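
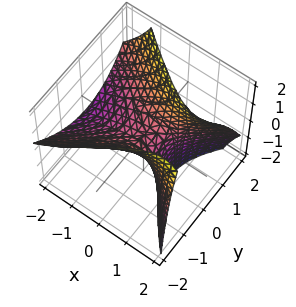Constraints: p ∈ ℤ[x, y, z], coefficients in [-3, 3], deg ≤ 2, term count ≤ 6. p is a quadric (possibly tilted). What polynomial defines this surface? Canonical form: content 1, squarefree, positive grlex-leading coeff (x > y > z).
First, the degree is 2 — the shape is more complex than any degree-1 surface.
Next, from the visible intercepts: it meets the y-axis at y = 0 (among the integer gridlines); it meets the z-axis at z = 0 (among the integer gridlines); one x-axis crossing is at x = 0.
Finally, assembling these constraints gives the stated polynomial.

2*x^2 - 3*x*z - 3*y^2 - y*z + 3*z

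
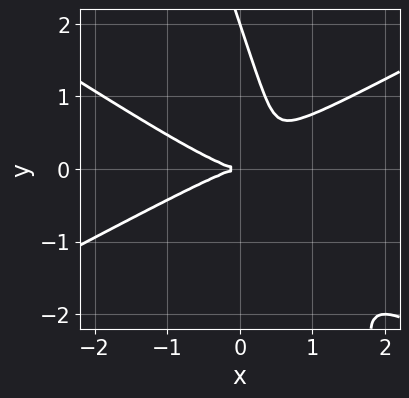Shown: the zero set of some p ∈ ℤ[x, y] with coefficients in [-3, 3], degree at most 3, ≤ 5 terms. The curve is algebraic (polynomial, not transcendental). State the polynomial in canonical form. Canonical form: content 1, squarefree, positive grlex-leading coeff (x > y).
x^3 - 3*x*y^2 - y^3 + 2*y^2

1. deg p = 3. The shape is more complex than any degree-2 curve.
2. Reading off the gridlines: it crosses the x-axis at the gridline x = 0; the y-axis gridline crossings are at y ∈ {0, 2}.
3. Together with the visible shape, these determine p as stated.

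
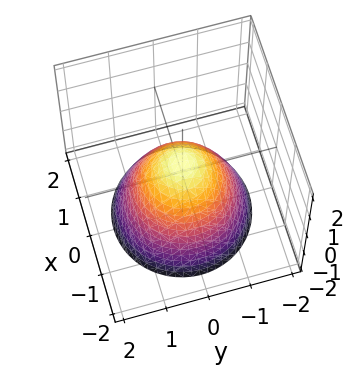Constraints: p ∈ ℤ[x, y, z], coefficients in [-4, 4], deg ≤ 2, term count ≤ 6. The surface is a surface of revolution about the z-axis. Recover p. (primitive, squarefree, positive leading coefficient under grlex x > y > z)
First, degree: the shape is more complex than any degree-1 surface, so deg p = 2.
Next, symmetry: every cross-section ⟂ z is a circle, so x, y appear only via x² + y².
Next, against the integer gridlines: a circular section at z = 0 has radius between 0 and 1.
Finally, solving for integer coefficients yields p as stated.

2*x^2 + 2*y^2 + 2*z - 1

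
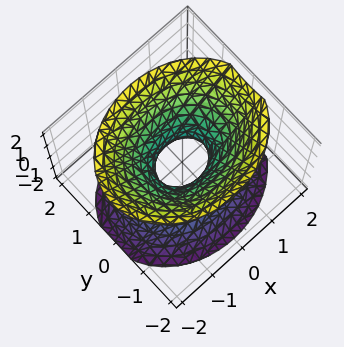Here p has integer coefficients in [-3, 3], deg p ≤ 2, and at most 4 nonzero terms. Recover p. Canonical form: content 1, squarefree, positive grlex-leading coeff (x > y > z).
2*x^2 + 3*y^2 - 2*z^2 - 1

deg p = 2. One connected sheet with a waist; a quadric.
Symmetries: mirror symmetry x ↦ −x ⇒ only even powers of x; mirror symmetry z ↦ −z ⇒ only even powers of z; mirror symmetry y ↦ −y ⇒ only even powers of y.
Checking where it meets the axes: the surface avoids every integer z-axis point in the box.
Matching integer coefficients to the picture gives p.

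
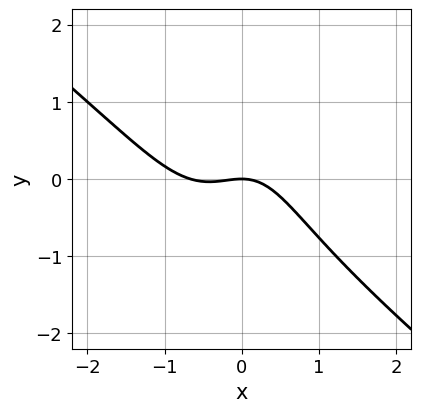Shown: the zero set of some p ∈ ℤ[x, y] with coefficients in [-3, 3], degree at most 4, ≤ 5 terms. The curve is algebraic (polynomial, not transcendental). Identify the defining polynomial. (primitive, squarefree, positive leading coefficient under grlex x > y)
The degree is 3 — the shape is more complex than any degree-2 curve.
From the axis intercepts and sections: one y-axis crossing is at y = 0; it crosses the x-axis at the gridline x = 0.
The integer polynomial consistent with all of this is the stated p.

3*x^3 + 3*x^2*y + y^3 + 2*x^2 + 3*y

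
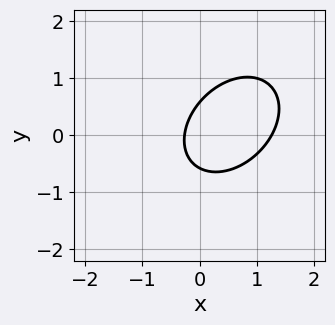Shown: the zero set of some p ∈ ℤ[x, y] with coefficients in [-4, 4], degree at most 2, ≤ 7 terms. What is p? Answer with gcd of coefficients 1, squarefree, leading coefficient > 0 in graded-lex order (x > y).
1. The degree is 2 — a generic line meets the curve in up to 2 points.
2. Putting this together gives p.

3*x^2 - 2*x*y + 3*y^2 - 3*x - 1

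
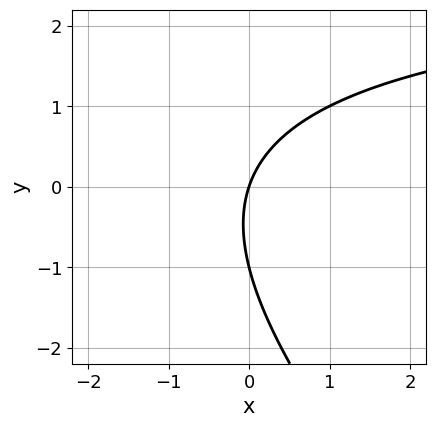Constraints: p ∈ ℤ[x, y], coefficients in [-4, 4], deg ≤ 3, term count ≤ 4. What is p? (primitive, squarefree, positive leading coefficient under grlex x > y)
First, degree: no degree-1 curve has this shape, so deg p = 2.
Then, from the axis intercepts and sections: one x-axis crossing is at x = 0; the y-axis gridline crossings are at y ∈ {-1, 0}.
Finally, the integer polynomial consistent with all of this is the stated p.

x*y + y^2 - 3*x + y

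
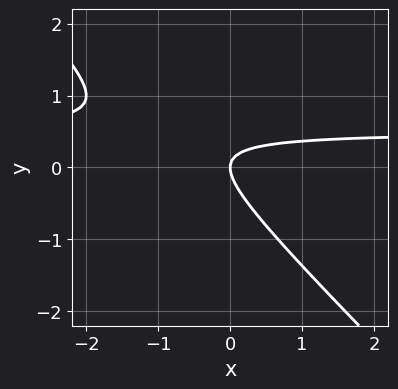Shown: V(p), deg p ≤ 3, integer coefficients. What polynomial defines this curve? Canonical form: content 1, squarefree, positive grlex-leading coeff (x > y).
2*x*y + 2*y^2 - x

Degree: a generic line meets the curve in up to 2 points, so deg p = 2.
From the visible intercepts: one x-axis crossing is at x = 0; it crosses the y-axis at the gridline y = 0.
Assembling these constraints gives the stated polynomial.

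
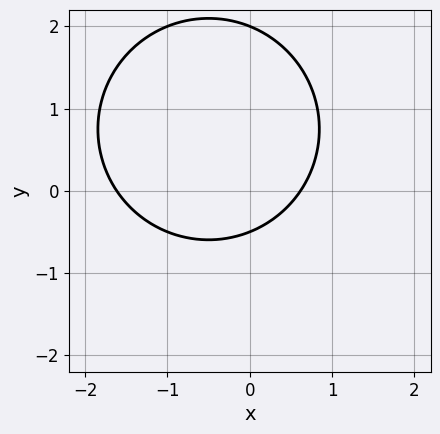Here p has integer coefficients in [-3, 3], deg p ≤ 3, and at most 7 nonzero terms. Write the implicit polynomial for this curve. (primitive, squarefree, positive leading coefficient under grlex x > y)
2*x^2 + 2*y^2 + 2*x - 3*y - 2

(a) deg p = 2. The shape is more complex than any degree-1 curve.
(b) From the visible intercepts: one y-axis crossing is at y = 2.
(c) Fitting integer coefficients to these (and the overall shape) gives p.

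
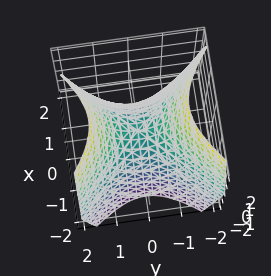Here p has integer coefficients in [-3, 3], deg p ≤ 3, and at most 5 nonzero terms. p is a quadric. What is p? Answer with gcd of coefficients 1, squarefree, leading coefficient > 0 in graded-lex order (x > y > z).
deg p = 2. A saddle surface; a quadric.
Symmetries: the y ↦ −y reflection is a symmetry, so y appears only in even powers; it's symmetric under x → −x, forcing even powers of x.
Checking where it meets the axes: one x-axis crossing is at x = 0; it meets the y-axis at y = 0 (among the integer gridlines); it meets the z-axis at z = 0 (among the integer gridlines).
Fitting integer coefficients to these (and the overall shape) gives p.

x^2 - y^2 + z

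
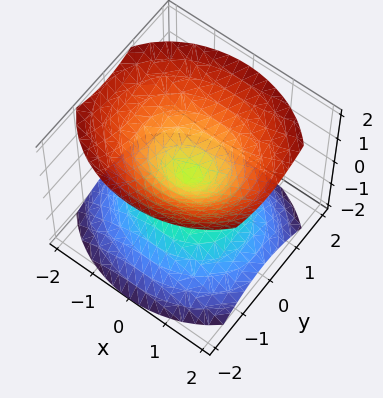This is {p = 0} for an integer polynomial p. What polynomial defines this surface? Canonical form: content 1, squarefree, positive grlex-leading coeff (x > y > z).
2*x^2 + 3*y^2 - 3*z^2

1. There are 2 components. They look like related sheets of one shape, so recover p as a whole.
2. Degree: a double cone through the origin; a quadric, so deg p = 2.
3. Symmetries: it's symmetric under z → −z, forcing even powers of z; it's symmetric under x → −x, forcing even powers of x; mirror symmetry y ↦ −y ⇒ only even powers of y.
4. Reading off the gridlines: it meets the z-axis at z = 0 (among the integer gridlines); it crosses the y-axis at the gridline y = 0.
5. The integer polynomial consistent with all of this is the stated p.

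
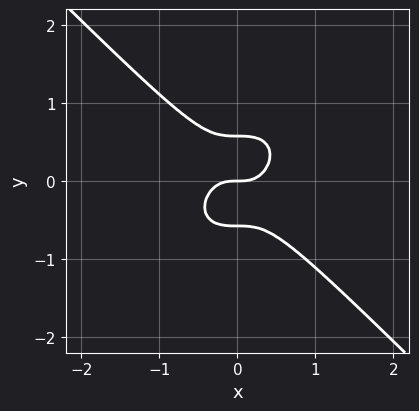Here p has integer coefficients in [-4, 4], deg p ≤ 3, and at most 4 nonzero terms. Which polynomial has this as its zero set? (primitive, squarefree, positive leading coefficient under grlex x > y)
3*x^3 + 3*y^3 - y

1. The degree is 3 — the shape is more complex than any degree-2 curve.
2. From the axis intercepts and sections: it meets the x-axis at x = 0 (among the integer gridlines); it crosses the y-axis at the gridline y = 0.
3. The integer polynomial consistent with all of this is the stated p.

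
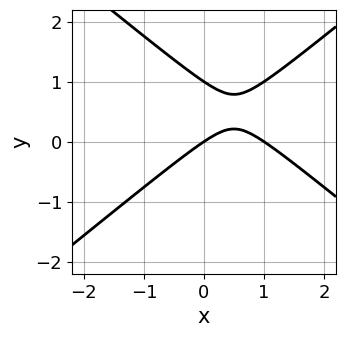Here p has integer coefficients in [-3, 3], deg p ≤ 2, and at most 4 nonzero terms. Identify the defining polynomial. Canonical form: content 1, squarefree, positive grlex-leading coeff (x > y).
2*x^2 - 3*y^2 - 2*x + 3*y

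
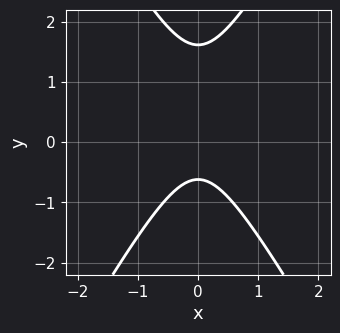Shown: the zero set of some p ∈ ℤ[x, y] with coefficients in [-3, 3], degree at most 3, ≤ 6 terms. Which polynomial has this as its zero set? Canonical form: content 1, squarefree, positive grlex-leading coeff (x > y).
3*x^2 - y^2 + y + 1

First, deg p = 2. A generic line meets the curve in up to 2 points.
Next, symmetries: it's symmetric under x → −x, forcing even powers of x.
Then, reading off the gridlines: it misses every integer gridline on the x-axis.
Finally, fitting integer coefficients to these (and the overall shape) gives p.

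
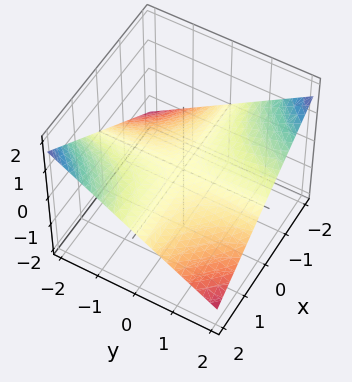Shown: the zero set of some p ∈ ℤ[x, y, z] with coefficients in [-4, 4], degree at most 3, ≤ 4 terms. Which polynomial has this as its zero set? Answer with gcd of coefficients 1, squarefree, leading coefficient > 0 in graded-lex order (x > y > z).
Degree: a saddle surface; a quadric, so deg p = 2.
Observable constraints: every point of the x-axis in the box is on the surface; the visible y-axis segment lies entirely on the surface.
Solving for integer coefficients yields p as stated.

x*y + 3*z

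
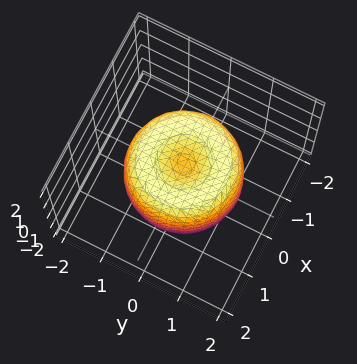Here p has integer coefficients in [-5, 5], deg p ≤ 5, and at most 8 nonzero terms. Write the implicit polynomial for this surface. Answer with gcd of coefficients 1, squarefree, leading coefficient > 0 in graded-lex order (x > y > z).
2*x^4 + 4*x^2*y^2 + 2*y^4 - 3*x^2 - 3*y^2 + 2*z^2 - 1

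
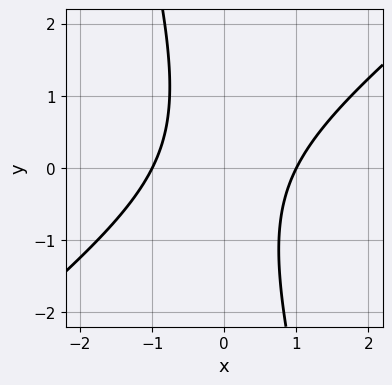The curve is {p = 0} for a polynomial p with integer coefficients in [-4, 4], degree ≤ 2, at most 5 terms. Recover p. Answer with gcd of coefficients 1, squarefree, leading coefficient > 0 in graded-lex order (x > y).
3*x^2 - 3*x*y - y^2 - 3

(a) The degree is 2 — the shape is more complex than any degree-1 curve.
(b) Observable constraints: it misses every integer gridline on the y-axis; the x-axis gridline crossings are at x ∈ {-1, 1}.
(c) Putting this together gives p.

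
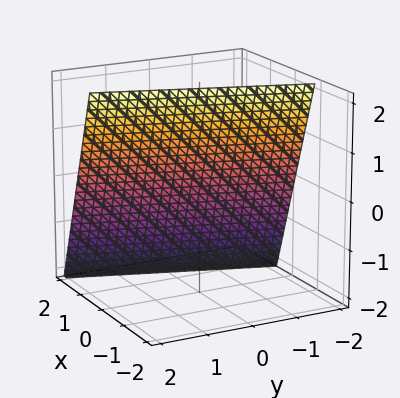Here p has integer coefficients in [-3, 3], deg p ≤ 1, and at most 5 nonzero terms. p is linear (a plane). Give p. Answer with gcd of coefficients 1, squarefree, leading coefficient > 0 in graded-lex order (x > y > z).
3*x - y + z - 2

First, the degree is 1 — every cross-section is a straight line — this is a plane.
Next, from the axis intercepts and sections: one y-axis crossing is at y = -2; it crosses the z-axis at the gridline z = 2.
Finally, assembling these constraints gives the stated polynomial.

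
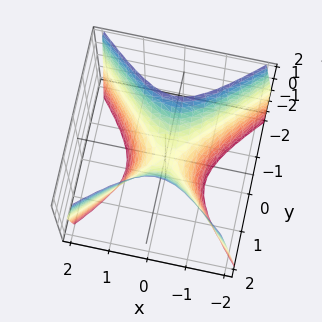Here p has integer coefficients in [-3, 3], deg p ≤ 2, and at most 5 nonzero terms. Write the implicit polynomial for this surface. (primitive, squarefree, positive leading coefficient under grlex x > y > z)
First, degree: a hyperbolic paraboloid; a quadric, so deg p = 2.
Then, symmetries: it's symmetric under y → −y, forcing even powers of y; mirror symmetry x ↦ −x ⇒ only even powers of x.
Then, observable constraints: it crosses the z-axis at the gridline z = 0; it crosses the y-axis at the gridline y = 0; it meets the x-axis at x = 0 (among the integer gridlines).
Finally, solving for integer coefficients yields p as stated.

2*x^2 - 2*y^2 + z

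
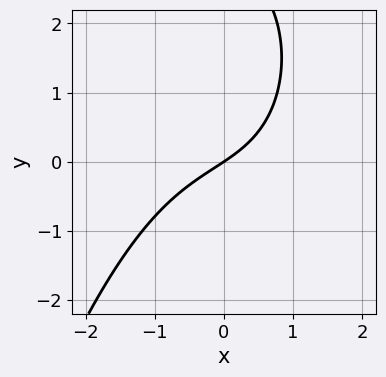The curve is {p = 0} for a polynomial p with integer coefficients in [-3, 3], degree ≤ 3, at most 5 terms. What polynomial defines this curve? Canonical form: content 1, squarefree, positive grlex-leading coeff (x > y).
First, deg p = 3. No degree-2 curve has this shape.
Next, reading off the gridlines: it meets the x-axis at x = 0 (among the integer gridlines); one y-axis crossing is at y = 0.
Finally, together with the visible shape, these determine p as stated.

x^3 + y^2 + 2*x - 3*y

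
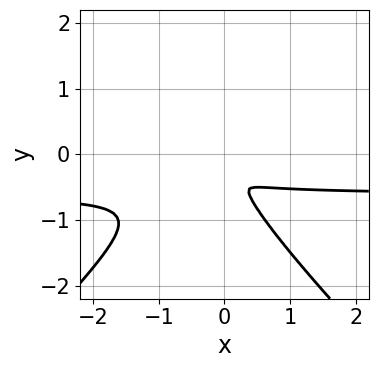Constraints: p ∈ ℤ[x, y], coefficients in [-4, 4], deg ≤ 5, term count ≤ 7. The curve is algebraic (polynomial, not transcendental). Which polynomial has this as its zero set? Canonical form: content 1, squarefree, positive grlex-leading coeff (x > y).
x^2*y^2 - y^4 - x^2*y + x*y^2 - x^2

1. Degree: a generic line meets the curve in up to 4 points, so deg p = 4.
2. Putting this together gives p.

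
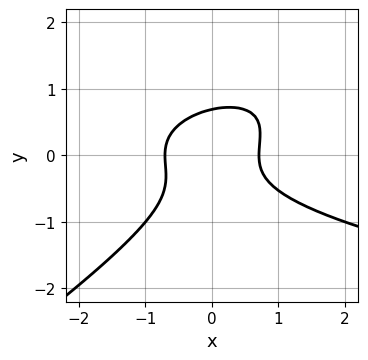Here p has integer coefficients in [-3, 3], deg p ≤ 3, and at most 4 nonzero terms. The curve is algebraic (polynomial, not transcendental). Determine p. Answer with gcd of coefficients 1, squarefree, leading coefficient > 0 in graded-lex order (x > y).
2*x*y^2 - 3*y^3 - 2*x^2 + 1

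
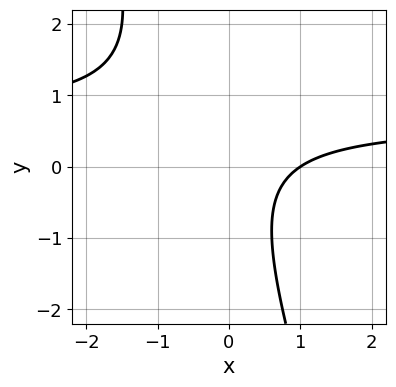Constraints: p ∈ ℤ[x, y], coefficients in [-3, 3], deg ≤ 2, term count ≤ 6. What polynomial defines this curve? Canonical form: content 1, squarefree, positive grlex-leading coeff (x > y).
First, deg p = 2. A generic line meets the curve in up to 2 points.
Next, from the axis intercepts and sections: no y-intercept at any integer in the box; one x-axis crossing is at x = 1.
Finally, the integer polynomial consistent with all of this is the stated p.

3*x*y + y^2 - 2*x + 2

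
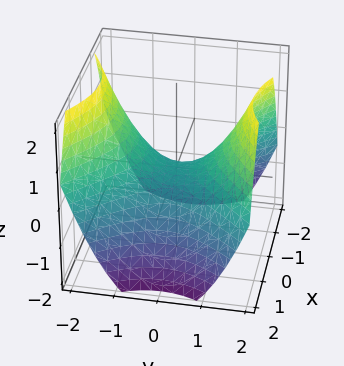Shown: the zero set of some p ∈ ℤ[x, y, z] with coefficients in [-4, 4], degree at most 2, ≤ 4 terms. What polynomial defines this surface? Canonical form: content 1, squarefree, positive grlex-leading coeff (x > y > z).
2*x^2 - 2*y^2 + 3*z

1. deg p = 2. A hyperbolic paraboloid; a quadric.
2. Symmetries: it's symmetric under y → −y, forcing even powers of y; mirror symmetry x ↦ −x ⇒ only even powers of x.
3. Reading off the gridlines: one y-axis crossing is at y = 0; it crosses the z-axis at the gridline z = 0; it crosses the x-axis at the gridline x = 0.
4. Fitting integer coefficients to these (and the overall shape) gives p.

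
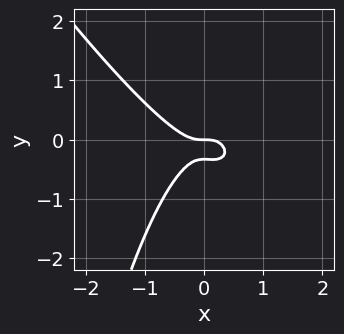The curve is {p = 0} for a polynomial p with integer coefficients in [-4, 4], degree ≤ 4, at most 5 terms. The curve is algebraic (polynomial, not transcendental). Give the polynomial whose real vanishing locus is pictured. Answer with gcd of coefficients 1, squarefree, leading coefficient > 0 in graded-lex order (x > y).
3*x^3 + 2*x^2*y + 3*y^2 + y

Degree: a generic line meets the curve in up to 3 points, so deg p = 3.
From the visible intercepts: it meets the x-axis at x = 0 (among the integer gridlines); it meets the y-axis at y = 0 (among the integer gridlines).
Together with the visible shape, these determine p as stated.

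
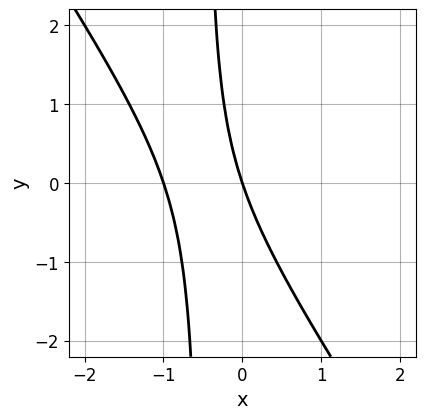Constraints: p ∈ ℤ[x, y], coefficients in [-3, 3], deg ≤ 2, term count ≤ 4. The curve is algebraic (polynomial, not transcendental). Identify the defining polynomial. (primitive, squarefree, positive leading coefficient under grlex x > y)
3*x^2 + 2*x*y + 3*x + y

First, the degree is 2 — no degree-1 curve has this shape.
Next, against the integer gridlines: the x-axis gridline crossings are at x ∈ {-1, 0}; it crosses the y-axis at the gridline y = 0.
Finally, matching integer coefficients to the picture gives p.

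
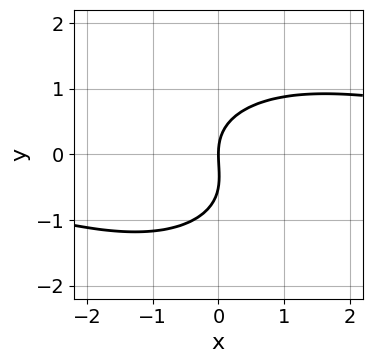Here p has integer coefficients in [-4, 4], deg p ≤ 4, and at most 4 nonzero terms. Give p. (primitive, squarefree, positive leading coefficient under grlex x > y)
x^2*y + 2*y^3 + y^2 - 3*x

(a) deg p = 3. A generic line meets the curve in up to 3 points.
(b) Observable constraints: it meets the x-axis at x = 0 (among the integer gridlines); it meets the y-axis at y = 0 (among the integer gridlines).
(c) Fitting integer coefficients to these (and the overall shape) gives p.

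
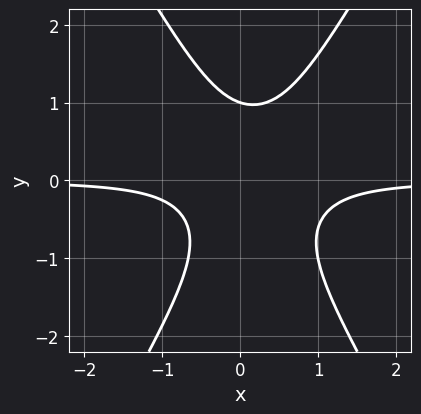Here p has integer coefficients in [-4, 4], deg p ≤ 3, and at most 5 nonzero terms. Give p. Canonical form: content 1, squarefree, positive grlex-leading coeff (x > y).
3*x^2*y - y^3 - x*y + 1

(a) deg p = 3. The shape is more complex than any degree-2 curve.
(b) Reading off the gridlines: it crosses the y-axis at the gridline y = 1; no x-intercept at any integer in the box.
(c) Matching integer coefficients to the picture gives p.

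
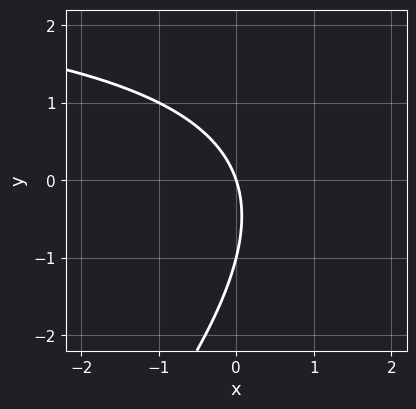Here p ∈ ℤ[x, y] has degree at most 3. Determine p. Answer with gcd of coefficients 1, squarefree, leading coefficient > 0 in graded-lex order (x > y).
Degree: a generic line meets the curve in up to 2 points, so deg p = 2.
Reading off the gridlines: among the integer gridlines, it crosses the y-axis at y ∈ {-1, 0}; one x-axis crossing is at x = 0.
Putting this together gives p.

x*y - y^2 - 3*x - y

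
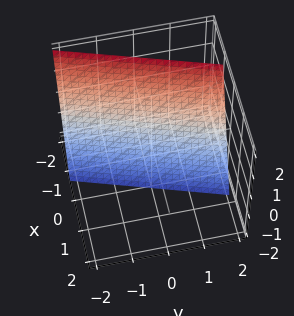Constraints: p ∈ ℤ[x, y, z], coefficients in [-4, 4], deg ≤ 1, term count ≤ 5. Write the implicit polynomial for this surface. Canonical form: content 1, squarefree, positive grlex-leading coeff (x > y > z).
First, the degree is 1 — every cross-section is a straight line — this is a plane.
Then, checking where it meets the axes: it meets the y-axis at y = 2 (among the integer gridlines); one z-axis crossing is at z = -2.
Finally, putting this together gives p.

3*x - y + z + 2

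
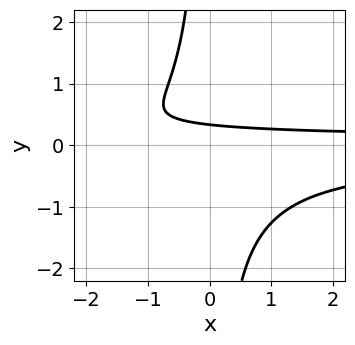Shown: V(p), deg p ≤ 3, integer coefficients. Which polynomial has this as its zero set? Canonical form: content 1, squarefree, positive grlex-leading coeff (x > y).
(a) deg p = 3. The shape is more complex than any degree-2 curve.
(b) From the axis intercepts and sections: no x-intercept at any integer in the box.
(c) The integer polynomial consistent with all of this is the stated p.

3*x*y^2 + 3*y - 1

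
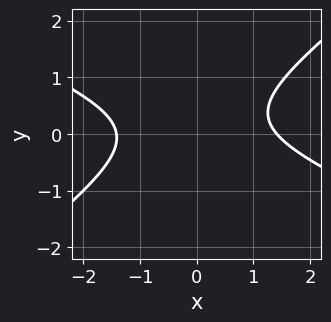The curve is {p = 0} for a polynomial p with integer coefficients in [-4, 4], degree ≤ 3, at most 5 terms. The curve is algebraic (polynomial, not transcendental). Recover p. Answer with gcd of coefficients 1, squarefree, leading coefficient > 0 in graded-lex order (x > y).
(a) deg p = 2. No degree-1 curve has this shape.
(b) Checking where it meets the axes: it misses every integer gridline on the y-axis.
(c) Assembling these constraints gives the stated polynomial.

x^2 + x*y - 3*y^2 + y - 2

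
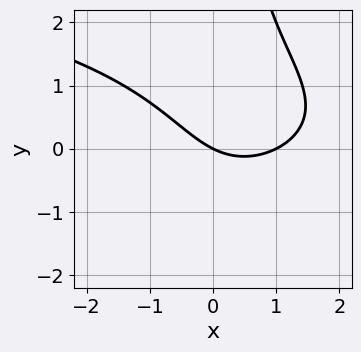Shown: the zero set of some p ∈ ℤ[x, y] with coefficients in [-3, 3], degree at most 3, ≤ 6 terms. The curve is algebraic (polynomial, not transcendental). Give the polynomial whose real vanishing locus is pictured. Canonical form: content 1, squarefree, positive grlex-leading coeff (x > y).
1. The degree is 3 — the shape is more complex than any degree-2 curve.
2. From the visible intercepts: the x-axis gridline crossings are at x ∈ {0, 1}; it crosses the y-axis at the gridline y = 0.
3. Fitting integer coefficients to these (and the overall shape) gives p.

x*y^2 + x^2 - x - 2*y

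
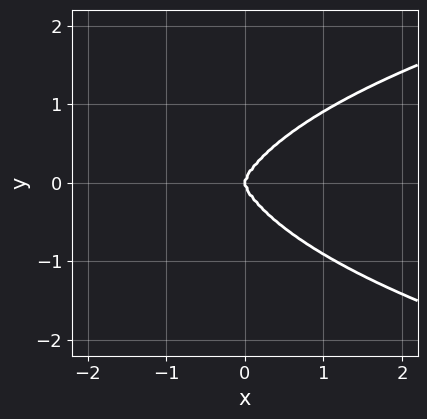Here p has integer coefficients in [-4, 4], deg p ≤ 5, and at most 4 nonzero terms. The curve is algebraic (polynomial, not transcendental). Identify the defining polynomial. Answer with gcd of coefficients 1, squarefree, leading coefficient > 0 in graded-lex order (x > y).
Degree: the shape is more complex than any degree-3 curve, so deg p = 4.
Symmetries: mirror symmetry y ↦ −y ⇒ only even powers of y.
Against the integer gridlines: it meets the x-axis at x = 0 (among the integer gridlines); it crosses the y-axis at the gridline y = 0.
Putting this together gives p.

2*x^2*y^2 + 2*y^4 - 3*x^3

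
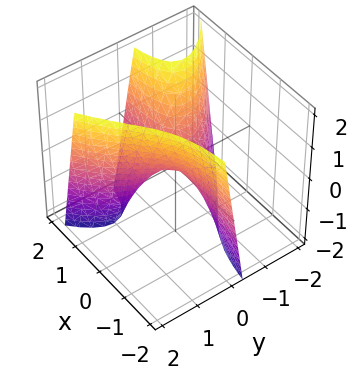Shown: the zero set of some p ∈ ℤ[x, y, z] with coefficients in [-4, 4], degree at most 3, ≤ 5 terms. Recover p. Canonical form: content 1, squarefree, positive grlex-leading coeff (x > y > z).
y^3 - 3*x*y - z

1. deg p = 3.
2. Observable constraints: the visible x-axis segment lies entirely on the surface; it meets the y-axis at y = 0 (among the integer gridlines).
3. Solving for integer coefficients yields p as stated.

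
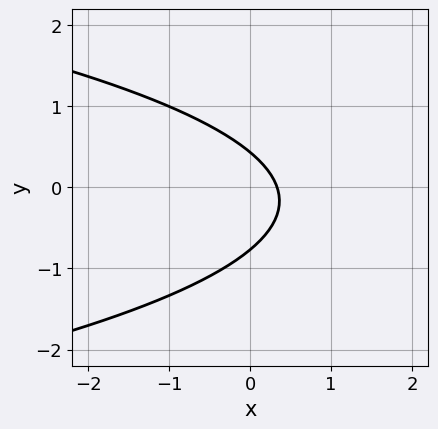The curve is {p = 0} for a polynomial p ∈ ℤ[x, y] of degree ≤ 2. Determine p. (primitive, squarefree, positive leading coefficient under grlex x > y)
Degree: a generic line meets the curve in up to 2 points, so deg p = 2.
Putting this together gives p.

3*y^2 + 3*x + y - 1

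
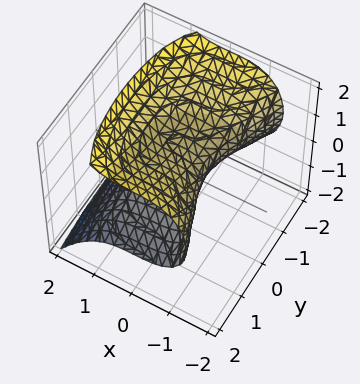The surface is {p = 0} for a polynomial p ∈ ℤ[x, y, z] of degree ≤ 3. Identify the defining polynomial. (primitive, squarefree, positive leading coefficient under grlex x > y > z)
1. deg p = 3. No degree-2 surface has this shape.
2. Reading off the gridlines: among the integer gridlines, it crosses the z-axis at z ∈ {0, 1}; one y-axis crossing is at y = 0; it crosses the x-axis at the gridline x = 0.
3. These observations pin down the coefficients.

2*x^3 + y^2 - 3*z^2 + 3*z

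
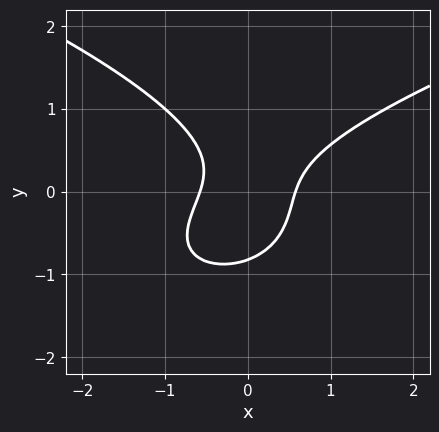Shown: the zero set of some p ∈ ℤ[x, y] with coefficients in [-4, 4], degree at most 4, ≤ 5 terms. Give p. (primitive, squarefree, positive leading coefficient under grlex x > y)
First, degree: a generic line meets the curve in up to 3 points, so deg p = 3.
Finally, putting this together gives p.

3*y^3 - 3*x^2 + 2*x*y + y^2 + 1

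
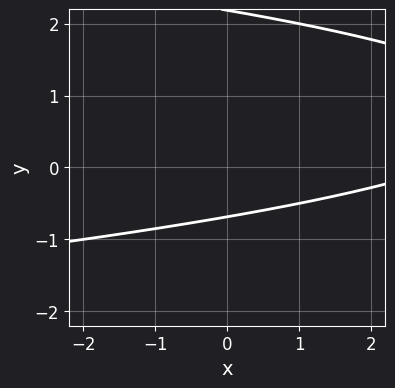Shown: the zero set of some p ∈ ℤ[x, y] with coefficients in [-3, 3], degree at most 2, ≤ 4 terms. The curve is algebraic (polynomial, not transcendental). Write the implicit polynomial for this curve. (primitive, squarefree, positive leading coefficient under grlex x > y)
deg p = 2.
From the visible intercepts: no x-intercept at any integer in the box.
Fitting integer coefficients to these (and the overall shape) gives p.

2*y^2 + x - 3*y - 3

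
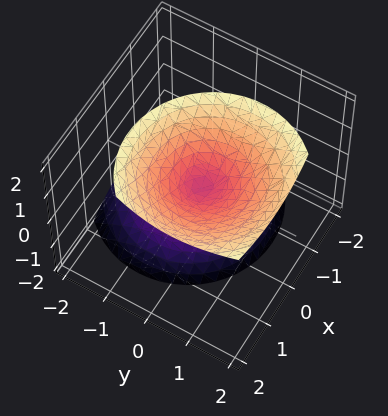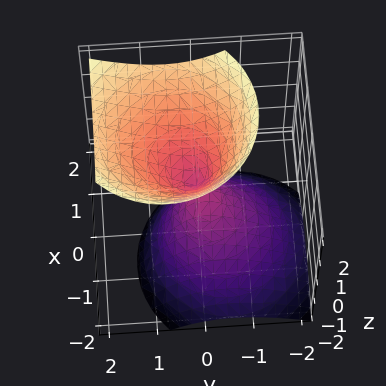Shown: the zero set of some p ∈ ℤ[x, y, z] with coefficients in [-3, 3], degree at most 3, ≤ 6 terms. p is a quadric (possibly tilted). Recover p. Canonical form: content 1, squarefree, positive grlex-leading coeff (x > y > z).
3*x^2 - 2*x*z + 3*y^2 - 2*y*z - 2*z^2

1. Degree: the shape is more complex than any degree-1 surface, so deg p = 2.
2. Against the integer gridlines: one x-axis crossing is at x = 0; it crosses the y-axis at the gridline y = 0.
3. Assembling these constraints gives the stated polynomial.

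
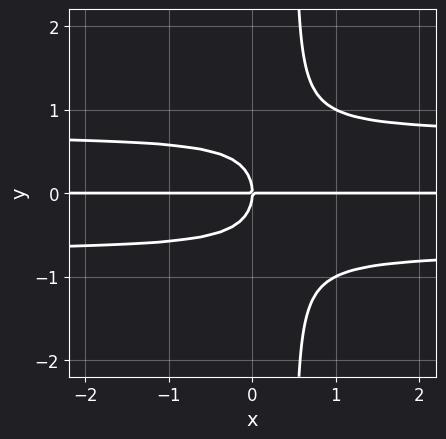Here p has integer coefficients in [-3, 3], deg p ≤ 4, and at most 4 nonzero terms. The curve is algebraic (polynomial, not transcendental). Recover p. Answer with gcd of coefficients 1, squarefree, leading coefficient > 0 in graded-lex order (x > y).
First, degree: a generic line meets the curve in up to 4 points, so deg p = 4.
Then, reading off the gridlines: the visible x-axis segment lies entirely on the curve; it crosses the y-axis at the gridline y = 0.
Finally, together with the visible shape, these determine p as stated.

2*x*y^3 - y^3 - x*y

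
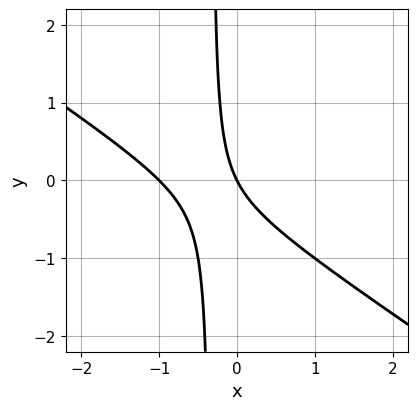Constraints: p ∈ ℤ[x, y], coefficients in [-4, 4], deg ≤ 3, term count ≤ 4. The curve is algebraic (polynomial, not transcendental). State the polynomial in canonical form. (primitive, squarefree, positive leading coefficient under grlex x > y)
2*x^2 + 3*x*y + 2*x + y

1. deg p = 2. No degree-1 curve has this shape.
2. Checking where it meets the axes: the x-axis gridline crossings are at x ∈ {-1, 0}; it crosses the y-axis at the gridline y = 0.
3. Solving for integer coefficients yields p as stated.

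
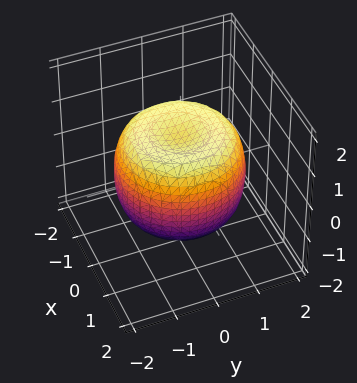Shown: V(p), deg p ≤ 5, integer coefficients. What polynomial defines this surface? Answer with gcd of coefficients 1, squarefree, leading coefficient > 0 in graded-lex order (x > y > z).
2*x^4 + 4*x^2*y^2 + 2*y^4 - 3*x^2 - 3*y^2 + 3*z^2 - 3

First, the degree is 4 — the shape is more complex than any degree-3 surface.
Next, by symmetry, every cross-section ⟂ z is a circle, so x, y appear only via x² + y².
Next, from the visible intercepts: a circular section at z = 1 has radius between 1 and 2; the z-axis gridline crossings are at z ∈ {-1, 1}.
Finally, fitting integer coefficients to these (and the overall shape) gives p.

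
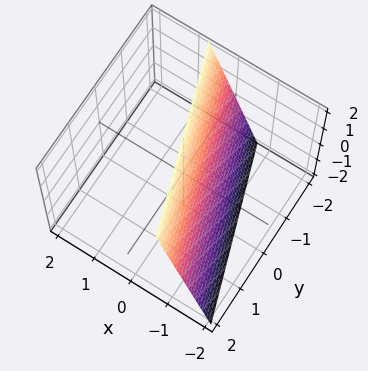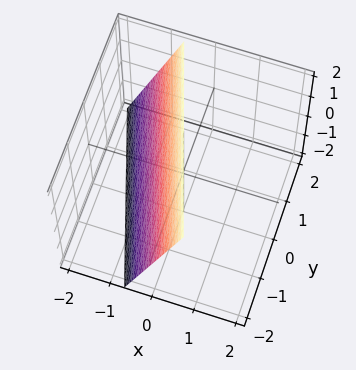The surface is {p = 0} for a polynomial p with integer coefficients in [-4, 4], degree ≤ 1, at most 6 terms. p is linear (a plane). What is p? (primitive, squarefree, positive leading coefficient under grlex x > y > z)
3*x + y - z + 2

First, degree: every cross-section is a straight line — this is a plane, so deg p = 1.
Then, from the axis intercepts and sections: it crosses the z-axis at the gridline z = 2; one y-axis crossing is at y = -2.
Finally, solving for integer coefficients yields p as stated.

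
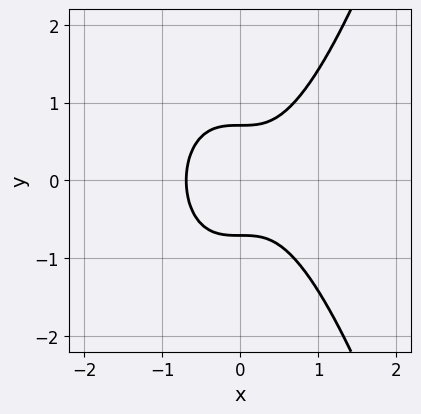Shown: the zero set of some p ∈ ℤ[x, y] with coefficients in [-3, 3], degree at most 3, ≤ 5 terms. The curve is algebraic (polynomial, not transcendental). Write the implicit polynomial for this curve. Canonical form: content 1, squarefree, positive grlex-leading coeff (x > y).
Degree: the shape is more complex than any degree-2 curve, so deg p = 3.
Symmetries: mirror symmetry y ↦ −y ⇒ only even powers of y.
Matching integer coefficients to the picture gives p.

3*x^3 - 2*y^2 + 1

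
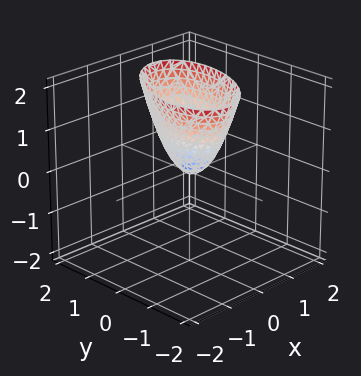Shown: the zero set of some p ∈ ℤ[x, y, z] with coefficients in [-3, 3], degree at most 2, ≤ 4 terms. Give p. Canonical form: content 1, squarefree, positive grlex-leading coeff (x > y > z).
First, deg p = 2. The shape is more complex than any degree-1 surface.
Next, observable constraints: one x-axis crossing is at x = 0; it meets the z-axis at z = 0 (among the integer gridlines); one y-axis crossing is at y = 0.
Finally, solving for integer coefficients yields p as stated.

2*x^2 - x*y + y^2 - z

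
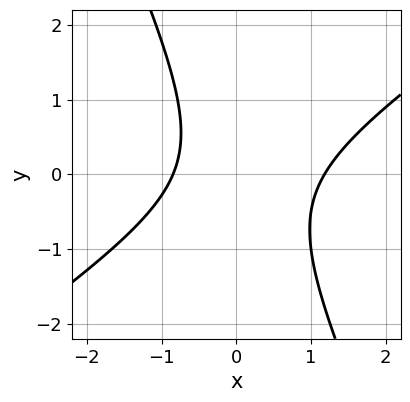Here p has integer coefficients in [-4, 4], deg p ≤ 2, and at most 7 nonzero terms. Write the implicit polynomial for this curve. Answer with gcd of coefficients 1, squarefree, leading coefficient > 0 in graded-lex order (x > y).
3*x^2 - 3*x*y - 2*y^2 - x - 3

deg p = 2. A generic line meets the curve in up to 2 points.
Checking where it meets the axes: the curve avoids every integer y-axis point in the box.
Fitting integer coefficients to these (and the overall shape) gives p.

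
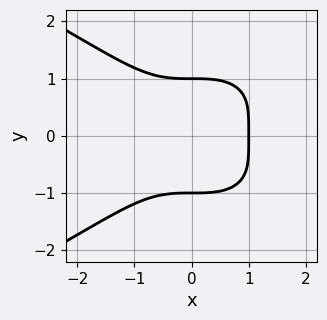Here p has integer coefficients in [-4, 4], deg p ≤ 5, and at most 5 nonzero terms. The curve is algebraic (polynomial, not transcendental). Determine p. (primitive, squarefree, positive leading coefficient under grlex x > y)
y^4 + x^3 - 1

First, degree: no degree-3 curve has this shape, so deg p = 4.
Then, symmetries: the y ↦ −y reflection is a symmetry, so y appears only in even powers.
Then, reading off the gridlines: among the integer gridlines, it crosses the y-axis at y ∈ {-1, 1}; one x-axis crossing is at x = 1.
Finally, fitting integer coefficients to these (and the overall shape) gives p.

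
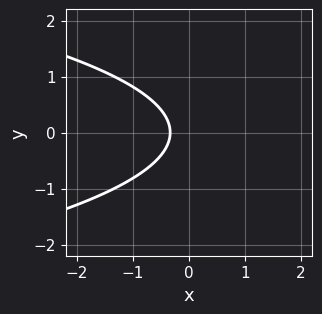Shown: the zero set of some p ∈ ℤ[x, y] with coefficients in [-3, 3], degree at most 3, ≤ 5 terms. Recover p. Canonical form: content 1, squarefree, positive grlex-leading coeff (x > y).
(a) Degree: the shape is more complex than any degree-1 curve, so deg p = 2.
(b) Symmetries: it's symmetric under y → −y, forcing even powers of y.
(c) From the axis intercepts and sections: it misses every integer gridline on the y-axis.
(d) Matching integer coefficients to the picture gives p.

3*y^2 + 3*x + 1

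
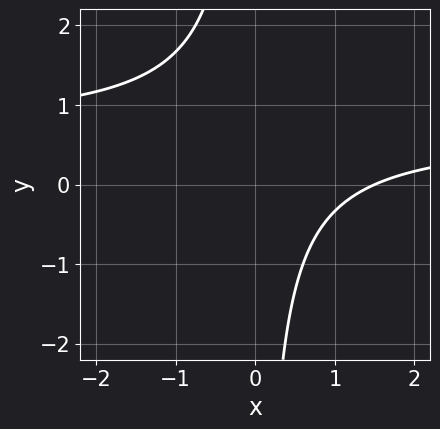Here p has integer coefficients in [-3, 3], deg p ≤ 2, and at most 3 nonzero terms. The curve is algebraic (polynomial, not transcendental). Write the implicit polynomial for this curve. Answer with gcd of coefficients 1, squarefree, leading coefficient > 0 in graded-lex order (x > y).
First, the degree is 2 — the shape is more complex than any degree-1 curve.
Then, reading off the gridlines: it misses every integer gridline on the y-axis.
Finally, these observations pin down the coefficients.

3*x*y - 2*x + 3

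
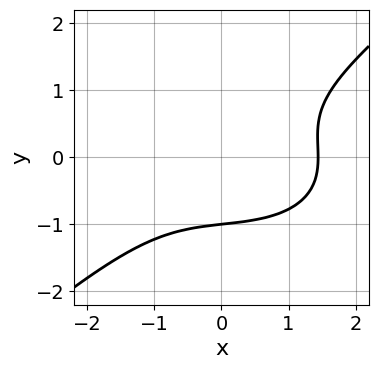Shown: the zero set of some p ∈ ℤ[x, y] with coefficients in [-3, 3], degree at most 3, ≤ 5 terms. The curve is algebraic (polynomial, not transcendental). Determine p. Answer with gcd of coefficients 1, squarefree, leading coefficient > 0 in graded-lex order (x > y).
x^3 + x*y^2 - 3*y^3 - 3

First, deg p = 3. A generic line meets the curve in up to 3 points.
Then, from the axis intercepts and sections: one y-axis crossing is at y = -1.
Finally, together with the visible shape, these determine p as stated.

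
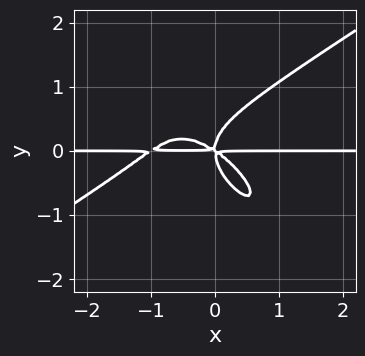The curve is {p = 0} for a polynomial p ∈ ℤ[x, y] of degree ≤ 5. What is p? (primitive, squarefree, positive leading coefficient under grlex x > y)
2*x^3*y - 3*x*y^3 - 3*y^4 + 2*x^2*y + 3*x*y^2

deg p = 4. The shape is more complex than any degree-3 curve.
Observable constraints: every point of the x-axis in the box is on the curve.
Solving for integer coefficients yields p as stated.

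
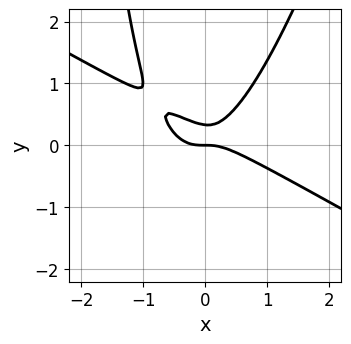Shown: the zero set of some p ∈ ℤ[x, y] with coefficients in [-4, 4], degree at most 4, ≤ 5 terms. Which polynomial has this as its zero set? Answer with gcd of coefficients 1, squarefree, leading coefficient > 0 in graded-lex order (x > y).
2*x^3 + 3*x^2*y - x*y^2 - 3*y^2 + y

First, deg p = 3. No degree-2 curve has this shape.
Next, observable constraints: it meets the x-axis at x = 0 (among the integer gridlines); it crosses the y-axis at the gridline y = 0.
Finally, the integer polynomial consistent with all of this is the stated p.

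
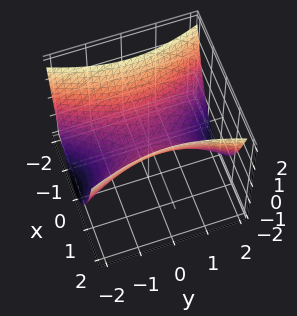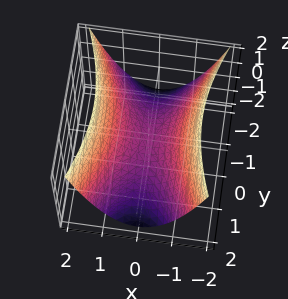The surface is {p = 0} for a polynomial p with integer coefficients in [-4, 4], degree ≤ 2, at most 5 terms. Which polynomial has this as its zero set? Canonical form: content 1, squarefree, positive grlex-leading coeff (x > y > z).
(a) deg p = 2. A hyperbolic paraboloid; a quadric.
(b) Symmetries: the x ↦ −x reflection is a symmetry, so x appears only in even powers; mirror symmetry y ↦ −y ⇒ only even powers of y.
(c) Observable constraints: it crosses the z-axis at the gridline z = 0; one y-axis crossing is at y = 0.
(d) Together with the visible shape, these determine p as stated.

3*x^2 - y^2 - 3*z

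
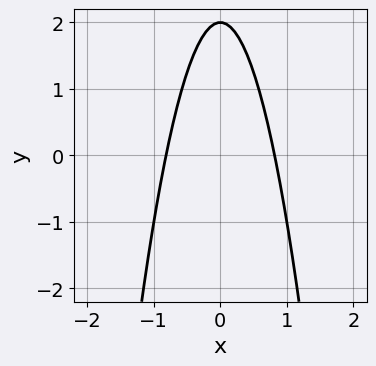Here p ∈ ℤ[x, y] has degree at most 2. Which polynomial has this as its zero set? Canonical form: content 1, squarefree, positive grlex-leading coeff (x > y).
3*x^2 + y - 2

First, deg p = 2.
Then, symmetries: the x ↦ −x reflection is a symmetry, so x appears only in even powers.
Next, from the axis intercepts and sections: it crosses the y-axis at the gridline y = 2.
Finally, assembling these constraints gives the stated polynomial.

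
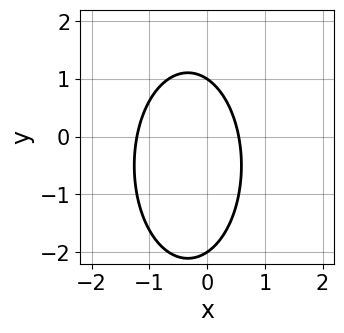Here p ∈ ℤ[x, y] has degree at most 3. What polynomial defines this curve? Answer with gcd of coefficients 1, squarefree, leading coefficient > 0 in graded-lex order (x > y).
3*x^2 + y^2 + 2*x + y - 2

First, deg p = 2. A generic line meets the curve in up to 2 points.
Next, from the visible intercepts: among the integer gridlines, it crosses the y-axis at y ∈ {-2, 1}.
Finally, together with the visible shape, these determine p as stated.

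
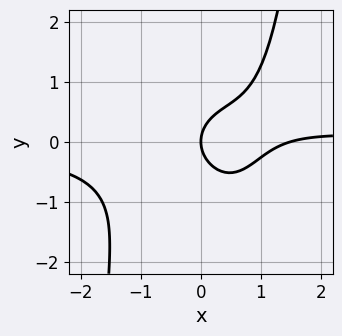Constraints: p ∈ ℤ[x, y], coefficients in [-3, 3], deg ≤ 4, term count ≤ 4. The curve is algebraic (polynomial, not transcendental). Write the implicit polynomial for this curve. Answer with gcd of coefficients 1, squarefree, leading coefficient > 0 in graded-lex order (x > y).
1. Degree: the shape is more complex than any degree-3 curve, so deg p = 4.
2. Reading off the gridlines: one x-axis crossing is at x = 0; one y-axis crossing is at y = 0.
3. Solving for integer coefficients yields p as stated.

3*x^3*y - 2*x^2 - 3*y^2 + 3*x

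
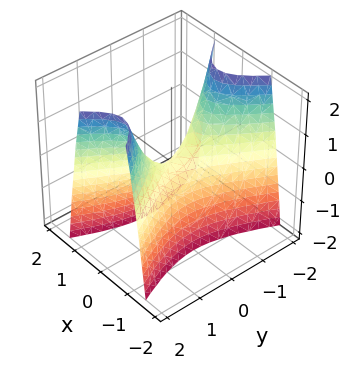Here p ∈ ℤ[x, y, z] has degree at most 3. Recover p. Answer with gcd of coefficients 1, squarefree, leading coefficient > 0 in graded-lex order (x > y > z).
First, deg p = 2.
Then, symmetries: it's symmetric under x → −x, forcing even powers of x; it's symmetric under y → −y, forcing even powers of y.
Next, from the visible intercepts: it crosses the z-axis at the gridline z = 0; it meets the y-axis at y = 0 (among the integer gridlines); one x-axis crossing is at x = 0.
Finally, solving for integer coefficients yields p as stated.

3*x^2 - y^2 + z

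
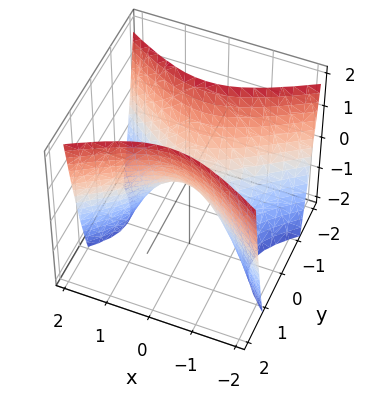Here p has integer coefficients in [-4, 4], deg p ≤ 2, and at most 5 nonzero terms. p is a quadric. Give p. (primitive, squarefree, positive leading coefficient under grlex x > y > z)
x^2 - 2*y^2 + z

deg p = 2. A hyperbolic paraboloid; a quadric.
Symmetries: mirror symmetry y ↦ −y ⇒ only even powers of y; it's symmetric under x → −x, forcing even powers of x.
From the visible intercepts: it crosses the x-axis at the gridline x = 0; one z-axis crossing is at z = 0; one y-axis crossing is at y = 0.
The integer polynomial consistent with all of this is the stated p.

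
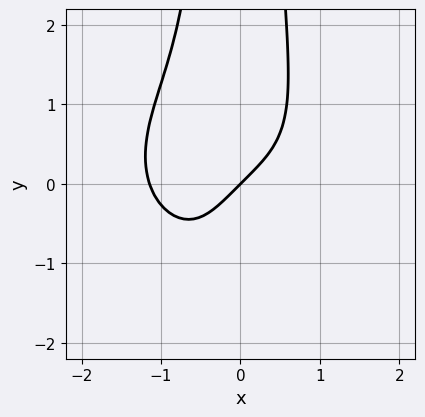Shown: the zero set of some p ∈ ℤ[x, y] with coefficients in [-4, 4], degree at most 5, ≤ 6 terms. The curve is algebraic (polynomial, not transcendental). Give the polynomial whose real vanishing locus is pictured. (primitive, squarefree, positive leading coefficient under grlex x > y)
The degree is 4 — the shape is more complex than any degree-3 curve.
Checking where it meets the axes: it crosses the x-axis at the gridline x = 0; one y-axis crossing is at y = 0.
These observations pin down the coefficients.

2*x^4 + 3*x^2*y^2 + 3*x - 3*y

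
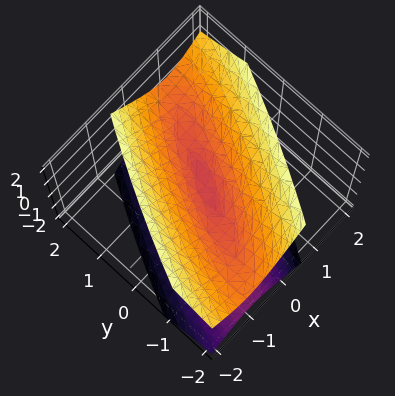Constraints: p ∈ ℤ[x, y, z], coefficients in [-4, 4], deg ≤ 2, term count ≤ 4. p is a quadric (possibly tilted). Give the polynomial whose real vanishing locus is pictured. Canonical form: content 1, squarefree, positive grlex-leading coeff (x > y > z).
3*x^2 - 3*x*y + y^2 - 2*z^2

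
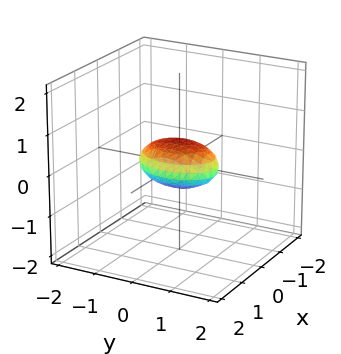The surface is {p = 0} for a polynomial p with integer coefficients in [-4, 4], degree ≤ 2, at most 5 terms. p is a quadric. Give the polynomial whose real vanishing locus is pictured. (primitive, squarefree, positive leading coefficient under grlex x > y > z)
2*x^2 + y^2 + 3*z^2 - 1

The degree is 2 — bounded and convex; a quadric.
Symmetries: mirror symmetry y ↦ −y ⇒ only even powers of y; it's symmetric under x → −x, forcing even powers of x; it's symmetric under z → −z, forcing even powers of z.
Against the integer gridlines: among the integer gridlines, it crosses the y-axis at y ∈ {-1, 1}.
Assembling these constraints gives the stated polynomial.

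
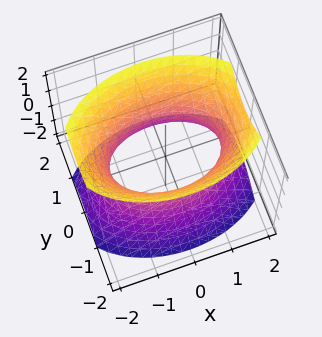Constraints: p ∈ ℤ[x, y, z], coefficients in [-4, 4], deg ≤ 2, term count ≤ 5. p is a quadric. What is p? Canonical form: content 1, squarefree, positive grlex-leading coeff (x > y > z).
(a) deg p = 2.
(b) Symmetries: it's symmetric under z → −z, forcing even powers of z; the x ↦ −x reflection is a symmetry, so x appears only in even powers; it's symmetric under y → −y, forcing even powers of y.
(c) Observable constraints: no z-intercept at any integer in the box; among the integer gridlines, it crosses the y-axis at y ∈ {-1, 1}.
(d) Fitting integer coefficients to these (and the overall shape) gives p.

x^2 + 2*y^2 - z^2 - 2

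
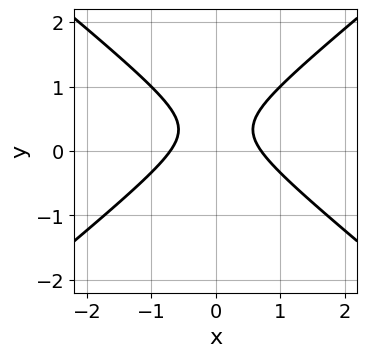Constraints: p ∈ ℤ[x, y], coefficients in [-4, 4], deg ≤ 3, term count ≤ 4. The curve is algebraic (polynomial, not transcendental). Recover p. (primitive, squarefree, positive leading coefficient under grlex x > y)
2*x^2 - 3*y^2 + 2*y - 1

(a) deg p = 2.
(b) Symmetries: mirror symmetry x ↦ −x ⇒ only even powers of x.
(c) Checking where it meets the axes: no y-intercept at any integer in the box.
(d) These observations pin down the coefficients.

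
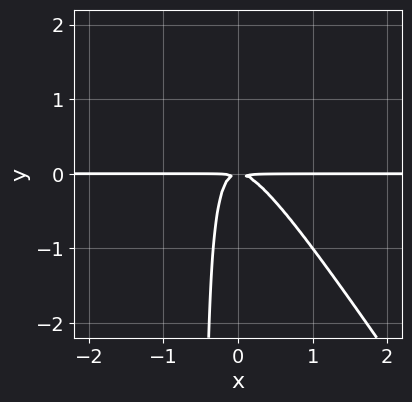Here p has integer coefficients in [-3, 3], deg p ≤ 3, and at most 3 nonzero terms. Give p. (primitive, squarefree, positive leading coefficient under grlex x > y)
(a) Degree: no degree-2 curve has this shape, so deg p = 3.
(b) Observable constraints: the visible x-axis segment lies entirely on the curve.
(c) Matching integer coefficients to the picture gives p.

3*x^2*y + 2*x*y^2 + y^2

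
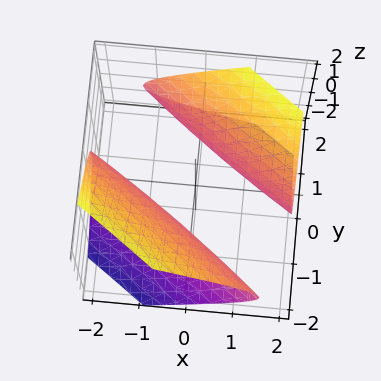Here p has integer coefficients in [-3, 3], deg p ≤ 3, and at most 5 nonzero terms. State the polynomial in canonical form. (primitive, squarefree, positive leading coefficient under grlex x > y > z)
(a) I count 2 distinct pieces.
(b) Degree: no degree-1 surface has this shape, so deg p = 2.
(c) Against the integer gridlines: among the integer gridlines, it crosses the y-axis at y ∈ {-1, 1}; no z-intercept at any integer in the box.
(d) Together with the visible shape, these determine p as stated.

x^2 + 3*x*y + 2*y^2 - 3*z^2 - 2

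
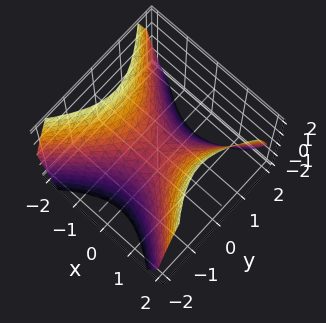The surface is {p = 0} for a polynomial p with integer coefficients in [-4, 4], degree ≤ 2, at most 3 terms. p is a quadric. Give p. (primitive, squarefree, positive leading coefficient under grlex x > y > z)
x^2 - y^2 - z

(a) The degree is 2 — a saddle surface; a quadric.
(b) Symmetries: it's symmetric under y → −y, forcing even powers of y; mirror symmetry x ↦ −x ⇒ only even powers of x.
(c) From the axis intercepts and sections: it meets the z-axis at z = 0 (among the integer gridlines); it meets the x-axis at x = 0 (among the integer gridlines); one y-axis crossing is at y = 0.
(d) Matching integer coefficients to the picture gives p.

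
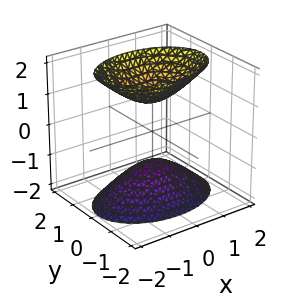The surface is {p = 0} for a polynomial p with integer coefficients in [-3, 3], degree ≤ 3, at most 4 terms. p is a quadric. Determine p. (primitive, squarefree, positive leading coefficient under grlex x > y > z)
x^2 + 2*y^2 - z^2 + 1

I count 2 distinct pieces.
deg p = 2.
Symmetries: the y ↦ −y reflection is a symmetry, so y appears only in even powers; the z ↦ −z reflection is a symmetry, so z appears only in even powers; mirror symmetry x ↦ −x ⇒ only even powers of x.
Checking where it meets the axes: among the integer gridlines, it crosses the z-axis at z ∈ {-1, 1}; it misses every integer gridline on the x-axis; the surface avoids every integer y-axis point in the box.
Together with the visible shape, these determine p as stated.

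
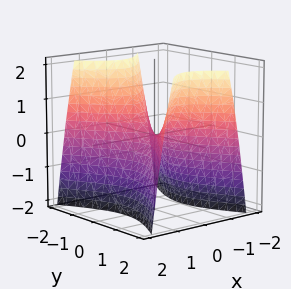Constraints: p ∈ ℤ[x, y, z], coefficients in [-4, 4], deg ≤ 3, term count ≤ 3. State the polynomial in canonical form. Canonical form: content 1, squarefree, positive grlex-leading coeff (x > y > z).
Degree: a saddle surface; a quadric, so deg p = 2.
Symmetries: it's symmetric under y → −y, forcing even powers of y; the x ↦ −x reflection is a symmetry, so x appears only in even powers.
Observable constraints: it crosses the y-axis at the gridline y = 0; one x-axis crossing is at x = 0; one z-axis crossing is at z = 0.
The integer polynomial consistent with all of this is the stated p.

2*x^2 - y^2 + z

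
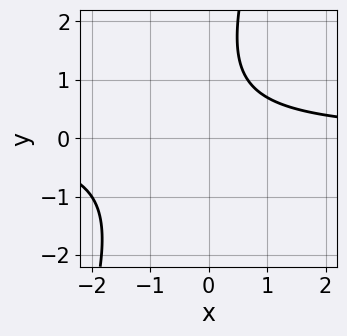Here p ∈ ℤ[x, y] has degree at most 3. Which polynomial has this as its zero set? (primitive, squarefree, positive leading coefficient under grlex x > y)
3*x*y - y^2 + 2*y - 3

1. deg p = 2.
2. Reading off the gridlines: no y-intercept at any integer in the box; it misses every integer gridline on the x-axis.
3. Solving for integer coefficients yields p as stated.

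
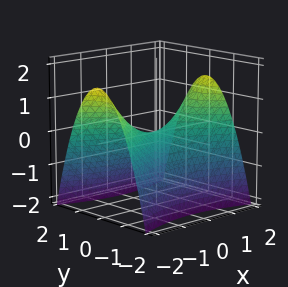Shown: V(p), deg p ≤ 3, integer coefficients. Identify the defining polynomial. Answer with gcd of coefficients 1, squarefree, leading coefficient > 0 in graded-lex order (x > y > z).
x^2 - 3*y^2 - 3*z

First, deg p = 2. A saddle surface; a quadric.
Then, symmetries: the x ↦ −x reflection is a symmetry, so x appears only in even powers; the y ↦ −y reflection is a symmetry, so y appears only in even powers.
Next, from the axis intercepts and sections: it crosses the z-axis at the gridline z = 0; it crosses the y-axis at the gridline y = 0.
Finally, solving for integer coefficients yields p as stated.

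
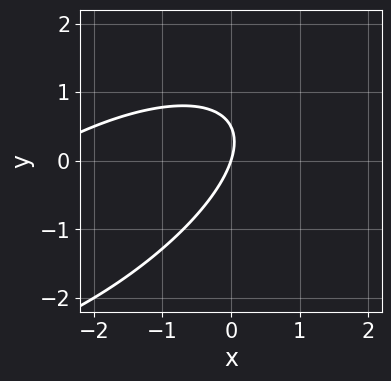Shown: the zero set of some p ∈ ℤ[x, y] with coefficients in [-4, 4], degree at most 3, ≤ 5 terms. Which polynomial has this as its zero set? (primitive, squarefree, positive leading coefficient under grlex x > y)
x^2 - 2*x*y + 2*y^2 + 3*x - y

1. The degree is 2 — a generic line meets the curve in up to 2 points.
2. Reading off the gridlines: one y-axis crossing is at y = 0; it meets the x-axis at x = 0 (among the integer gridlines).
3. Matching integer coefficients to the picture gives p.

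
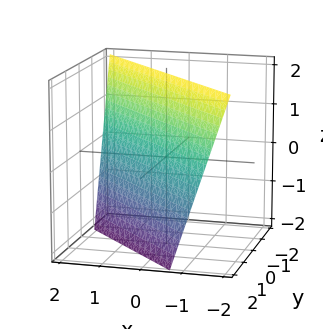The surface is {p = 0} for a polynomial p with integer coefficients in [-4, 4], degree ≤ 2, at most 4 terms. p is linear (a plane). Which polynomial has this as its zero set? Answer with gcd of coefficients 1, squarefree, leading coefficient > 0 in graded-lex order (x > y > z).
1. The degree is 1 — every cross-section is a straight line — this is a plane.
2. Against the integer gridlines: one z-axis crossing is at z = 2.
3. Matching integer coefficients to the picture gives p.

3*x + 3*y + z - 2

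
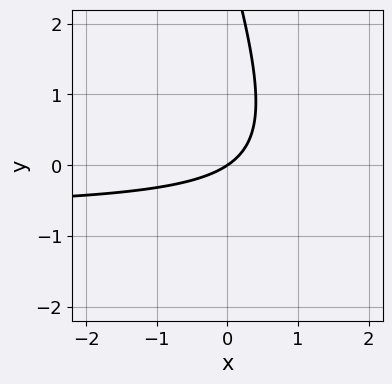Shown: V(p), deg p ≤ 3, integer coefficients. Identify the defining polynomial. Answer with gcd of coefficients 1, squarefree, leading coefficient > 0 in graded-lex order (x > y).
3*x*y + y^2 + 2*x - 3*y

(a) deg p = 2. The shape is more complex than any degree-1 curve.
(b) Checking where it meets the axes: one x-axis crossing is at x = 0; one y-axis crossing is at y = 0.
(c) These observations pin down the coefficients.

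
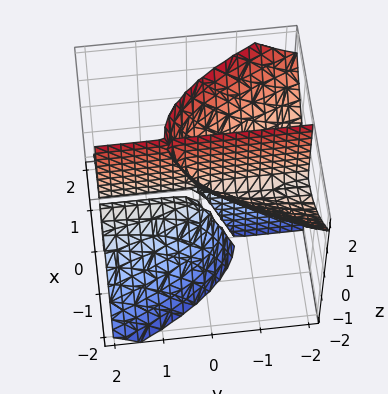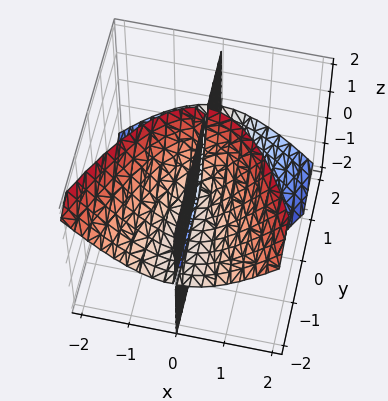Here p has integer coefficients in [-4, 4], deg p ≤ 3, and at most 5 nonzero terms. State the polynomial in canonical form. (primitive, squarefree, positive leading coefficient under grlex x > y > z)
1. The picture has 3 separate pieces. They look like related sheets of one shape, so recover p as a whole.
2. deg p = 3. A generic line meets the surface in up to 3 points.
3. From the axis intercepts and sections: it meets the x-axis at x = 0 (among the integer gridlines); every point of the y-axis in the box is on the surface; the visible z-axis segment lies entirely on the surface.
4. The integer polynomial consistent with all of this is the stated p.

3*x^3 + 3*x*y*z - x*z^2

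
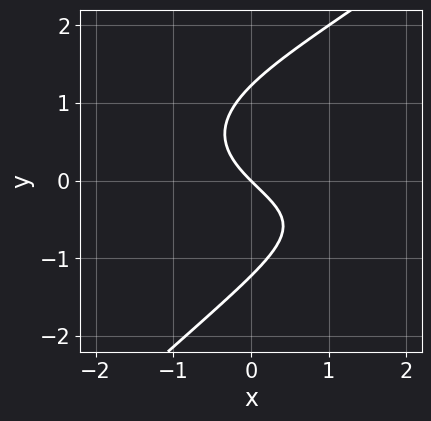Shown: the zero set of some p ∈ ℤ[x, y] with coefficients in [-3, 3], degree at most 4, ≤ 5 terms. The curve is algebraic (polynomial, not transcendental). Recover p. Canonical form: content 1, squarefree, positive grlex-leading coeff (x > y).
2*x*y^2 - 2*y^3 - x^2 + 3*x + 3*y

1. Degree: the shape is more complex than any degree-2 curve, so deg p = 3.
2. Reading off the gridlines: it meets the y-axis at y = 0 (among the integer gridlines); it crosses the x-axis at the gridline x = 0.
3. Solving for integer coefficients yields p as stated.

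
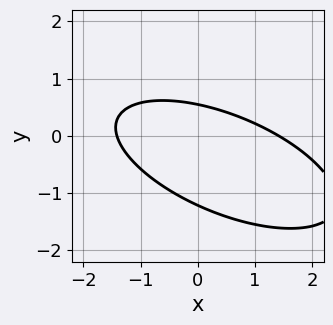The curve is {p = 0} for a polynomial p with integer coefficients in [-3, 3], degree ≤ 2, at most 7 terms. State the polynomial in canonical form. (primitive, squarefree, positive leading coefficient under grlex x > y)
First, degree: a generic line meets the curve in up to 2 points, so deg p = 2.
Finally, matching integer coefficients to the picture gives p.

x^2 + 2*x*y + 3*y^2 + 2*y - 2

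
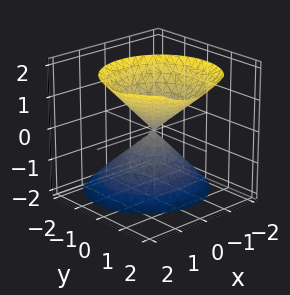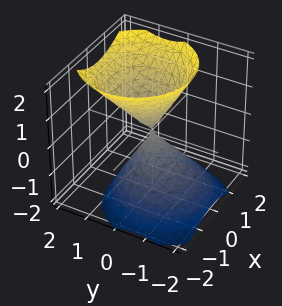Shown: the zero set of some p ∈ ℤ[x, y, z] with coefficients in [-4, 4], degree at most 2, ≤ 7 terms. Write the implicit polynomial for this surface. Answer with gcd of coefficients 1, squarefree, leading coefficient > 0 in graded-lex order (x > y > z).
3*x^2 - x*z + 3*y^2 - 2*y*z - 2*z^2

(a) I count 2 distinct pieces.
(b) deg p = 2.
(c) Against the integer gridlines: one x-axis crossing is at x = 0; it crosses the y-axis at the gridline y = 0; it meets the z-axis at z = 0 (among the integer gridlines).
(d) Together with the visible shape, these determine p as stated.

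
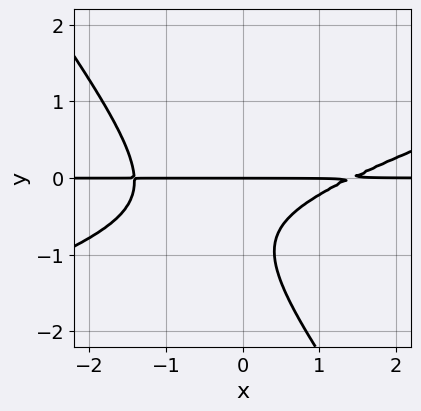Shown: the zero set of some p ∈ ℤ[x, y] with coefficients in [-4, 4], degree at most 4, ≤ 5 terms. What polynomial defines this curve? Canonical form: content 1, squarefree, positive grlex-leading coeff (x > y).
x^2*y - 2*x*y^2 - 2*y^3 - 3*y^2 - 2*y

(a) The degree is 3 — a generic line meets the curve in up to 3 points.
(b) Against the integer gridlines: every point of the x-axis in the box is on the curve; one y-axis crossing is at y = 0.
(c) These observations pin down the coefficients.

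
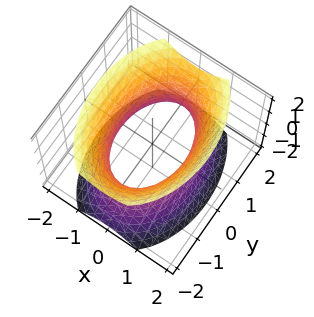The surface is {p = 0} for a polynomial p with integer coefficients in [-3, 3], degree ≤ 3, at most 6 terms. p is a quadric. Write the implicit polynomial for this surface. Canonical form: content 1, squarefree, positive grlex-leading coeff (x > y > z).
First, the degree is 2 — an hourglass — one-sheet hyperboloid; a quadric.
Next, symmetries: it's symmetric under x → −x, forcing even powers of x; the y ↦ −y reflection is a symmetry, so y appears only in even powers; mirror symmetry z ↦ −z ⇒ only even powers of z.
Next, from the axis intercepts and sections: no z-intercept at any integer in the box; among the integer gridlines, it crosses the x-axis at x ∈ {-1, 1}.
Finally, the integer polynomial consistent with all of this is the stated p.

2*x^2 + y^2 - z^2 - 2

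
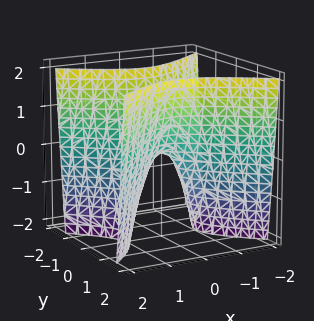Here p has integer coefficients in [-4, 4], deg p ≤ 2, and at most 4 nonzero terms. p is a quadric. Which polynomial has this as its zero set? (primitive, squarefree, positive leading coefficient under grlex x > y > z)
2*x^2 - 3*y^2 + z

First, the degree is 2 — a saddle surface; a quadric.
Then, symmetries: the y ↦ −y reflection is a symmetry, so y appears only in even powers; the x ↦ −x reflection is a symmetry, so x appears only in even powers.
Next, from the visible intercepts: one y-axis crossing is at y = 0; it meets the z-axis at z = 0 (among the integer gridlines); one x-axis crossing is at x = 0.
Finally, the integer polynomial consistent with all of this is the stated p.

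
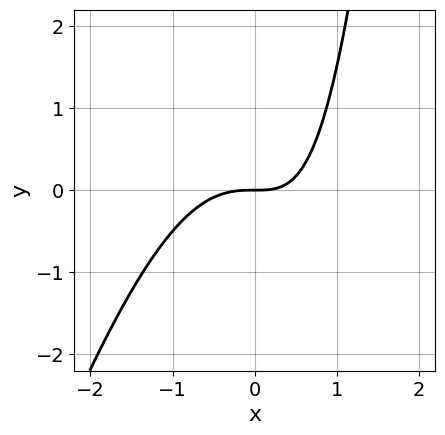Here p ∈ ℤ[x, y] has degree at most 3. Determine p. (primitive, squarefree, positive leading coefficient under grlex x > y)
3*x^3 - x^2*y + 2*x*y - 3*y

deg p = 3. A generic line meets the curve in up to 3 points.
Reading off the gridlines: it crosses the x-axis at the gridline x = 0; one y-axis crossing is at y = 0.
Together with the visible shape, these determine p as stated.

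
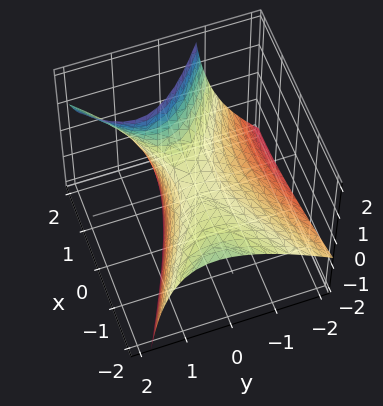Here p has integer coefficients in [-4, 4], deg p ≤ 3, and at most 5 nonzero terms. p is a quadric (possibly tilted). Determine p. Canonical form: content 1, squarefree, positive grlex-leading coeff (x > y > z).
x^2 + 2*x*z - 3*y^2 + 3*y*z - 3*z

First, the degree is 2 — no degree-1 surface has this shape.
Then, against the integer gridlines: one y-axis crossing is at y = 0; it crosses the x-axis at the gridline x = 0; one z-axis crossing is at z = 0.
Finally, solving for integer coefficients yields p as stated.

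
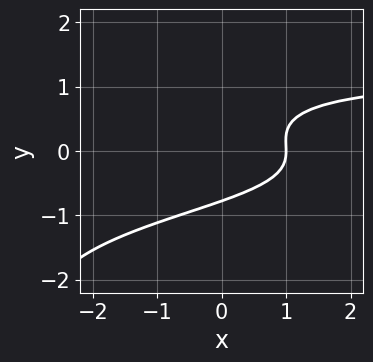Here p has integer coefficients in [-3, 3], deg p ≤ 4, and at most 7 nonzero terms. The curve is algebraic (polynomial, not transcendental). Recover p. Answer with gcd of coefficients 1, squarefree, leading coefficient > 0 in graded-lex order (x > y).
x*y^3 + 3*y^3 - y^2 - 2*x + 2

First, the degree is 4 — the shape is more complex than any degree-3 curve.
Next, checking where it meets the axes: it crosses the x-axis at the gridline x = 1.
Finally, matching integer coefficients to the picture gives p.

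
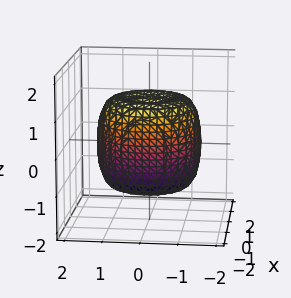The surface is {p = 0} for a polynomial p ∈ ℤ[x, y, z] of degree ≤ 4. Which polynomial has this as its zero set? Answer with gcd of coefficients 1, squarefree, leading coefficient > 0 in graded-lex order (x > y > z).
First, the degree is 4 — no degree-3 surface has this shape.
Next, symmetry: the surface is invariant under rotation about z: p = q(x² + y², z).
Then, from the visible intercepts: the z-axis gridline crossings are at z ∈ {-1, 1}; a circular section at z = -1 has radius between 1 and 2.
Finally, the integer polynomial consistent with all of this is the stated p.

2*x^4 + 4*x^2*y^2 + 2*y^4 - 3*x^2 - 3*y^2 + 2*z^2 - 2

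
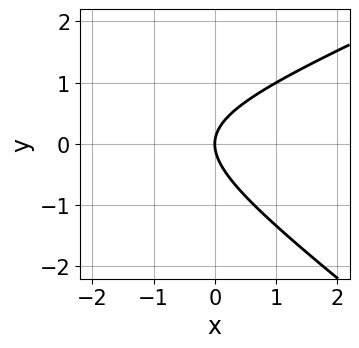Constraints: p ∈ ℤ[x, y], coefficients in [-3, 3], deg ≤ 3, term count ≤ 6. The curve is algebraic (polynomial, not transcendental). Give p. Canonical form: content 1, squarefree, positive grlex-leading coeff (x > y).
x^2 - x*y - 3*y^2 + 3*x

First, the degree is 2 — the shape is more complex than any degree-1 curve.
Next, reading off the gridlines: it meets the y-axis at y = 0 (among the integer gridlines); it meets the x-axis at x = 0 (among the integer gridlines).
Finally, assembling these constraints gives the stated polynomial.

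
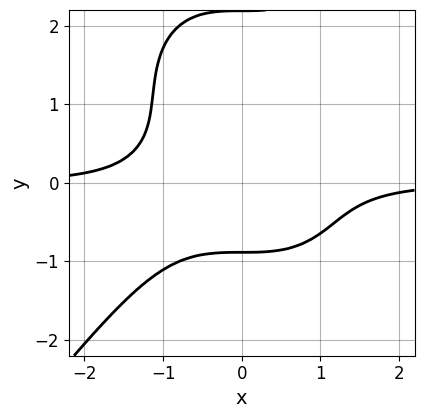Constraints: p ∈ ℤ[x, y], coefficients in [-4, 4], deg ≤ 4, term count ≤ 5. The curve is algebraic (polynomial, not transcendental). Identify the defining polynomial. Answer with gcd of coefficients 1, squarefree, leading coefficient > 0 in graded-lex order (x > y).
2*x^3*y - y^4 + 2*y^3 + 2

Degree: a generic line meets the curve in up to 4 points, so deg p = 4.
Observable constraints: no x-intercept at any integer in the box.
These observations pin down the coefficients.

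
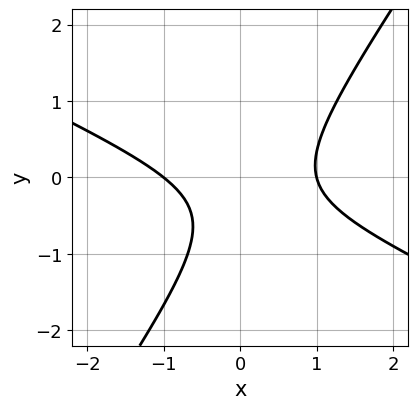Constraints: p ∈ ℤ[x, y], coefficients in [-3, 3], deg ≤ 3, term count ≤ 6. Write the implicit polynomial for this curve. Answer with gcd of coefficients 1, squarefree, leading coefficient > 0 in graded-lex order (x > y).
2*x^2 + 3*x*y - 3*y^2 - 2*y - 2

(a) deg p = 2. No degree-1 curve has this shape.
(b) Observable constraints: among the integer gridlines, it crosses the x-axis at x ∈ {-1, 1}; it misses every integer gridline on the y-axis.
(c) The integer polynomial consistent with all of this is the stated p.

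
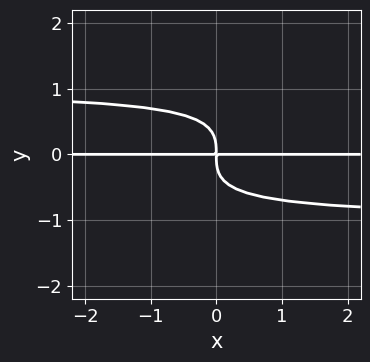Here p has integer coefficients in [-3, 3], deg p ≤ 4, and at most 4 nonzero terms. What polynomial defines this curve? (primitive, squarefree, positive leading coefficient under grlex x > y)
2*x*y^3 - 3*y^4 - 2*x*y

(a) deg p = 4. No degree-3 curve has this shape.
(b) Checking where it meets the axes: the visible x-axis segment lies entirely on the curve.
(c) Solving for integer coefficients yields p as stated.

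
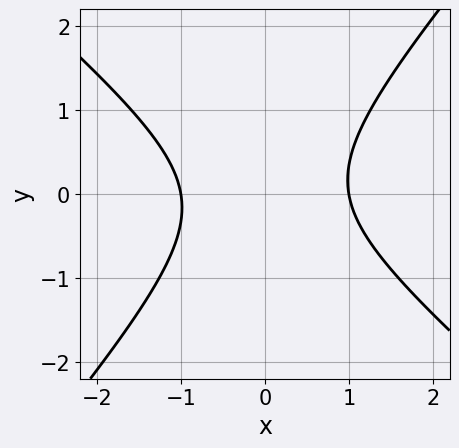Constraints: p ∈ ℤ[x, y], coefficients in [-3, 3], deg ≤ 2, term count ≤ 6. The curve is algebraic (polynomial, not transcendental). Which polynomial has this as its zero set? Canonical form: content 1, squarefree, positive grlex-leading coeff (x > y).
3*x^2 + x*y - 3*y^2 - 3

1. deg p = 2.
2. Checking where it meets the axes: it misses every integer gridline on the y-axis; the x-axis gridline crossings are at x ∈ {-1, 1}.
3. Fitting integer coefficients to these (and the overall shape) gives p.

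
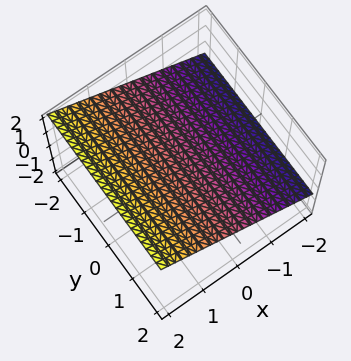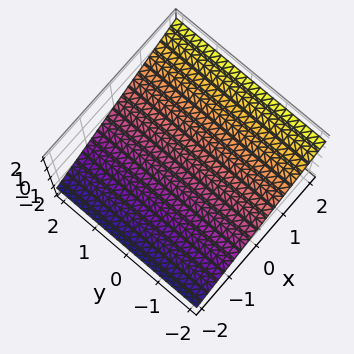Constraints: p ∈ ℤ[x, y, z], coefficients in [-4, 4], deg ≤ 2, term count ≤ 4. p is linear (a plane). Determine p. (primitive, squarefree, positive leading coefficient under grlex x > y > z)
2*x - 3*z + 2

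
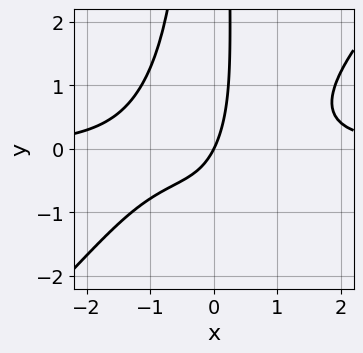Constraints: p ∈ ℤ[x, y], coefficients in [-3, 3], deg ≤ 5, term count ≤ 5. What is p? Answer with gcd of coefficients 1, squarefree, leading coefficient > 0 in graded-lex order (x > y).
2*x^3*y - 2*x^2*y^2 - 2*x*y - 2*x + y

(a) deg p = 4. The shape is more complex than any degree-3 curve.
(b) Against the integer gridlines: it crosses the x-axis at the gridline x = 0; it crosses the y-axis at the gridline y = 0.
(c) Fitting integer coefficients to these (and the overall shape) gives p.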